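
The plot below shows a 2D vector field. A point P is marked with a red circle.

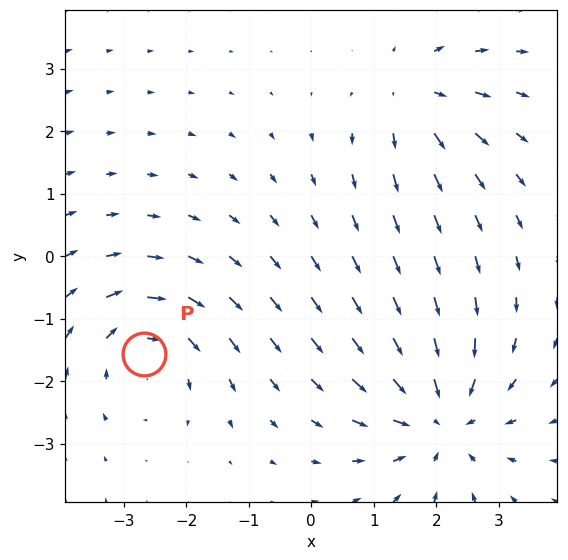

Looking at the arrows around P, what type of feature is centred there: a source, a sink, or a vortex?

vortex

At P (-2.7, -1.6) the arrows circulate clockwise. Divergence ≈0, curl about -4 — near-zero divergence with nonzero curl is a vortex.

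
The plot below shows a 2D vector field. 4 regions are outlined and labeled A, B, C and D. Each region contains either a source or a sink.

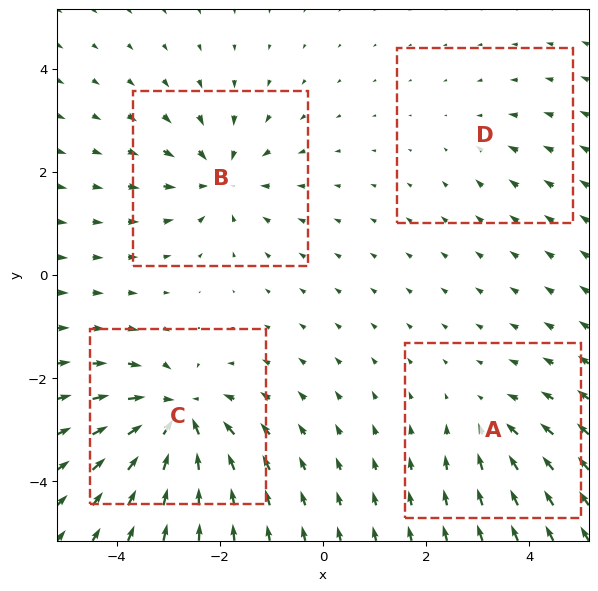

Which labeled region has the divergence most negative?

C

Divergence at each region's feature centre — A: about -3, B: about -5, C: about -7, D: about -2. Region C is most negative.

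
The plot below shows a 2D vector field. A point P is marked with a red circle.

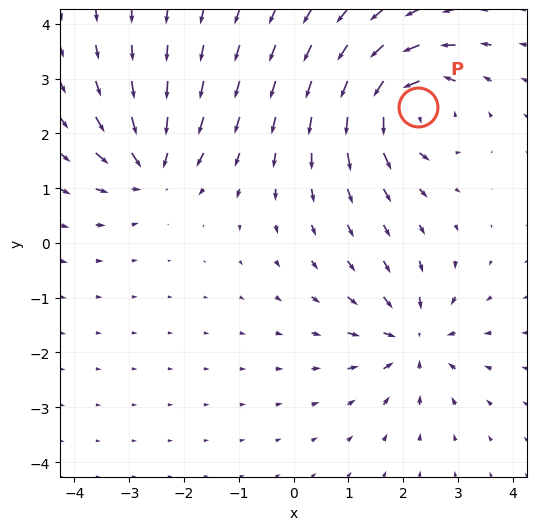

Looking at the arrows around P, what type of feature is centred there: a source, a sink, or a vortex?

vortex

At P (2.3, 2.5) the arrows circulate counterclockwise. Divergence ≈0, curl about +7 — near-zero divergence with nonzero curl is a vortex.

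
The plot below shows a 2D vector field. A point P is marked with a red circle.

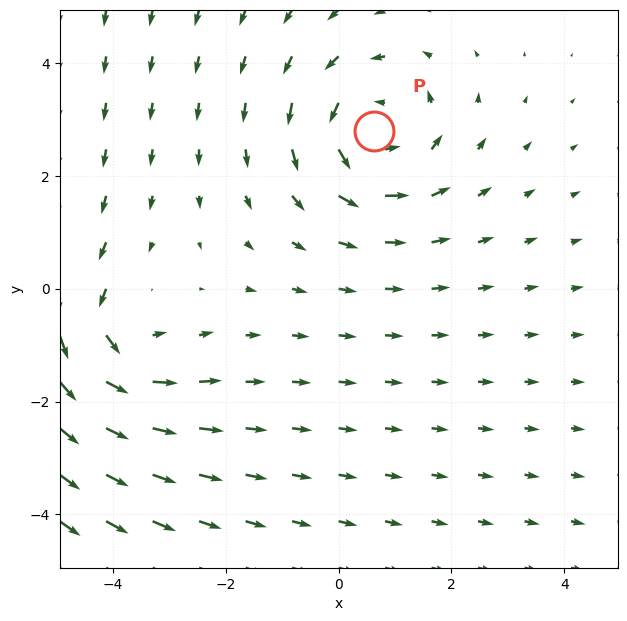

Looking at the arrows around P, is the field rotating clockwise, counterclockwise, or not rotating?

Near P at (0.6, 2.8) the arrows circulate counterclockwise. The curl (z-component) there is about +4; positive curl means counterclockwise rotation.

counterclockwise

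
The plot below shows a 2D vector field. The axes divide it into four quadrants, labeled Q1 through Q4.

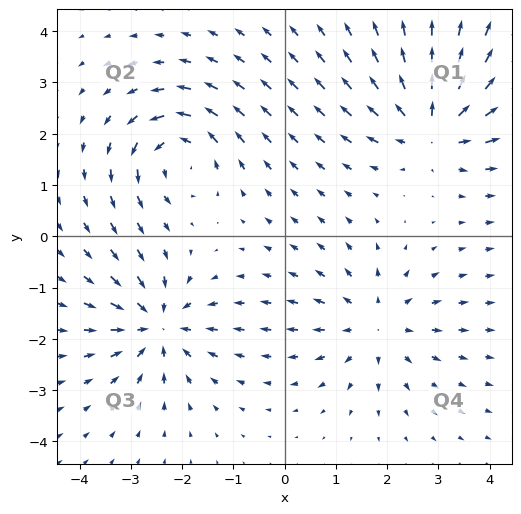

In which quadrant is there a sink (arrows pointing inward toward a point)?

The sink sits at approximately (-2.5, -1.7), which lies in quadrant Q3. The divergence there is about -4, negative as expected for a sink.

Q3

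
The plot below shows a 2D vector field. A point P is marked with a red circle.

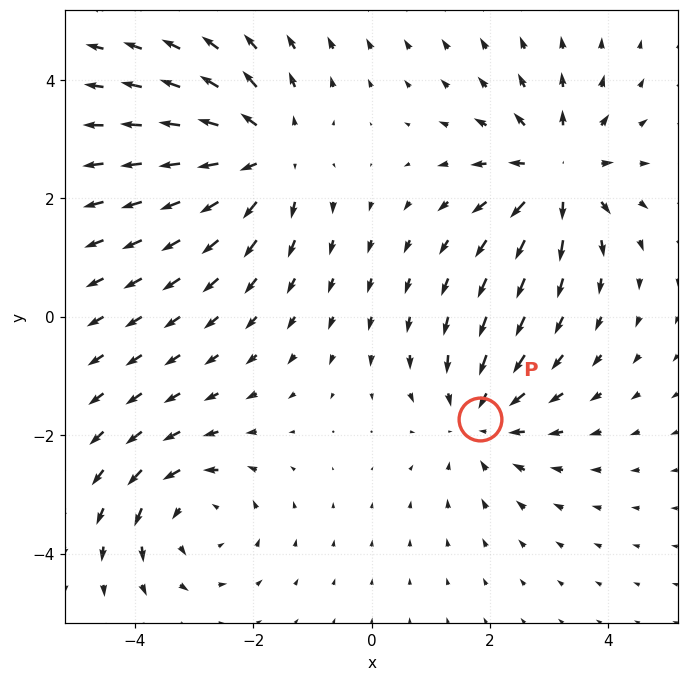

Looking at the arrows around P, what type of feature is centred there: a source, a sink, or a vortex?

At P (1.8, -1.7) the arrows converge inward. Divergence about -3, curl ≈0 — negative divergence with near-zero curl is a sink.

sink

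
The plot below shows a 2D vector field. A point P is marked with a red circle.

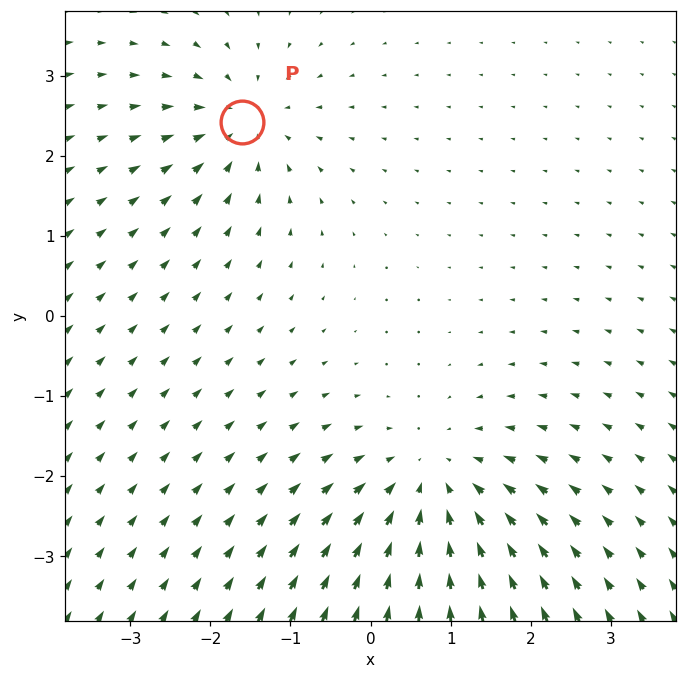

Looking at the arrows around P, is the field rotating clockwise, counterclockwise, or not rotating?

Near P at (-1.6, 2.4) the arrows show no circulation. The curl there is ≈0.

not rotating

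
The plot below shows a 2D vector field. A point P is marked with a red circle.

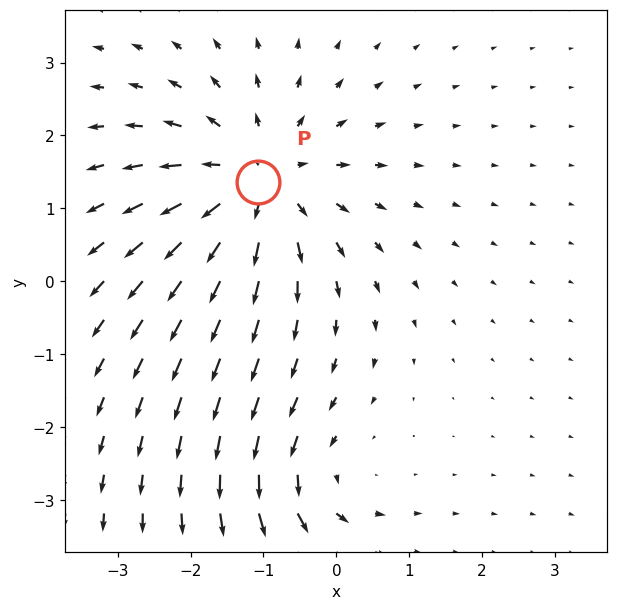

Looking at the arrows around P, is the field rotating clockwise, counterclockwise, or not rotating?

Near P at (-1.1, 1.4) the arrows show no circulation. The curl there is ≈0.

not rotating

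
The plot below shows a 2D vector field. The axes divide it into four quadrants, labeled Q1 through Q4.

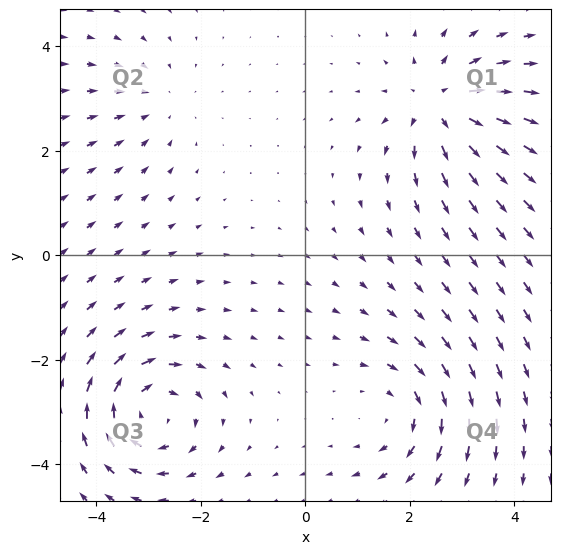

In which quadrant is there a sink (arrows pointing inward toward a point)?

The sink sits at approximately (-2.9, 2.9), which lies in quadrant Q2. The divergence there is about -2, negative as expected for a sink.

Q2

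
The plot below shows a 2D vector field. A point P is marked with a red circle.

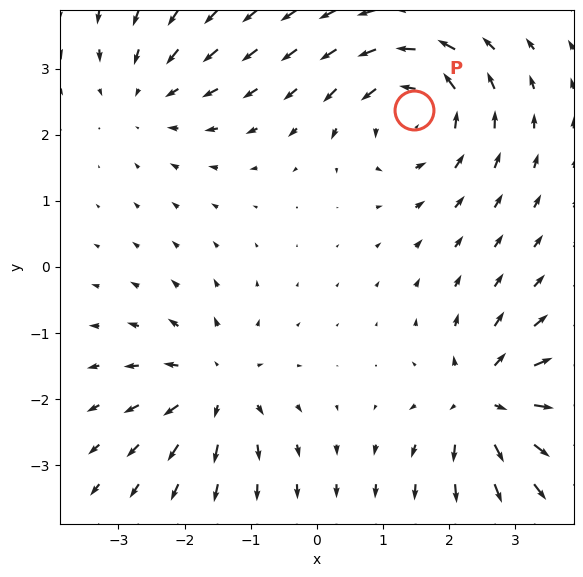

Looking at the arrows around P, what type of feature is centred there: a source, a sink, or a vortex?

At P (1.5, 2.4) the arrows circulate counterclockwise. Divergence ≈0, curl about +5 — near-zero divergence with nonzero curl is a vortex.

vortex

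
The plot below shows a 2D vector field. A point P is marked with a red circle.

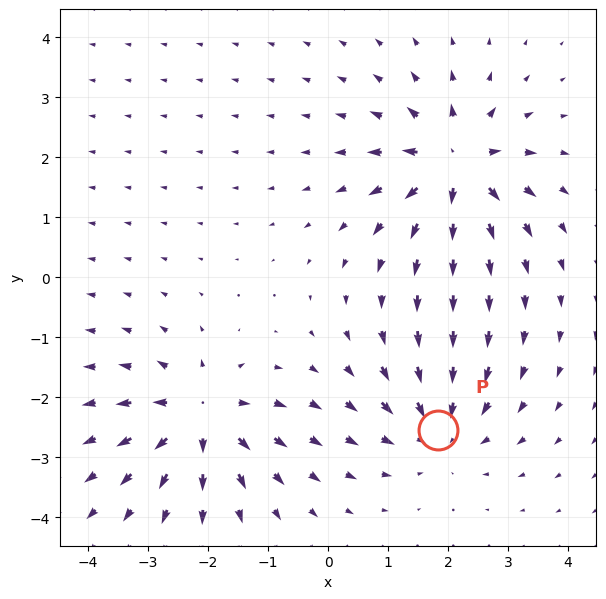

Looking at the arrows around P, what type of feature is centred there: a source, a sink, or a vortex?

At P (1.8, -2.5) the arrows converge inward. Divergence about -3, curl ≈0 — negative divergence with near-zero curl is a sink.

sink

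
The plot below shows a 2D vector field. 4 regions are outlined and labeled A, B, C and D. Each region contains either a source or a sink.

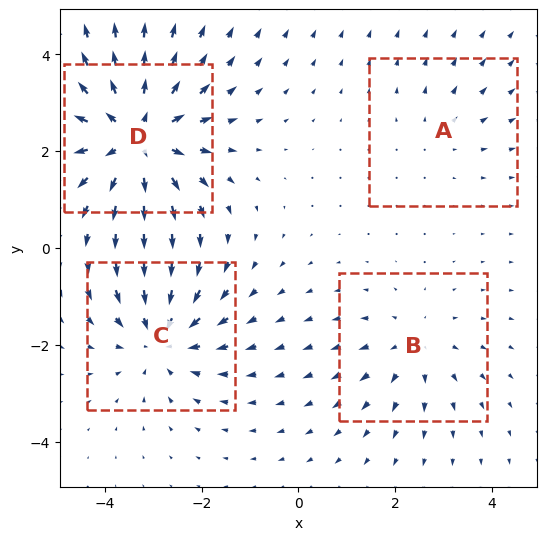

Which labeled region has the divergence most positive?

D

Divergence at each region's feature centre — A: about +2, B: about +3, C: about -5, D: about +6. Region D is most positive.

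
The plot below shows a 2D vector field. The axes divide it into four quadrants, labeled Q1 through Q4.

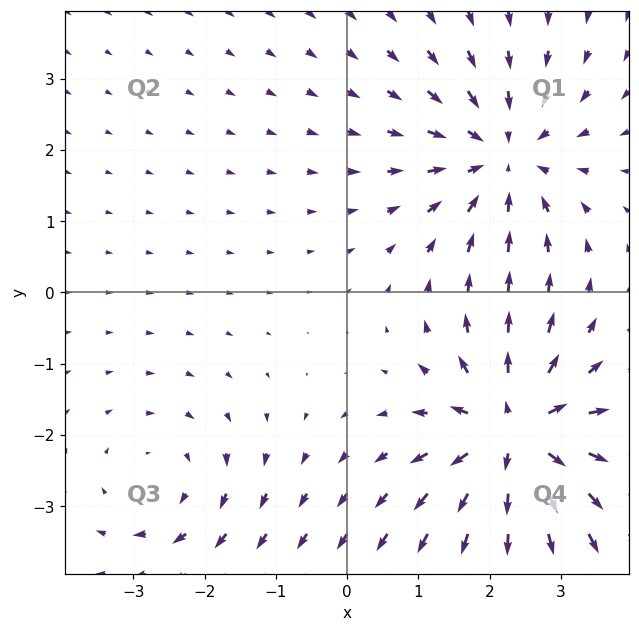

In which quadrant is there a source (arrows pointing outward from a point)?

The source sits at approximately (2.3, -2.0), which lies in quadrant Q4. The divergence there is about +7, positive as expected for a source.

Q4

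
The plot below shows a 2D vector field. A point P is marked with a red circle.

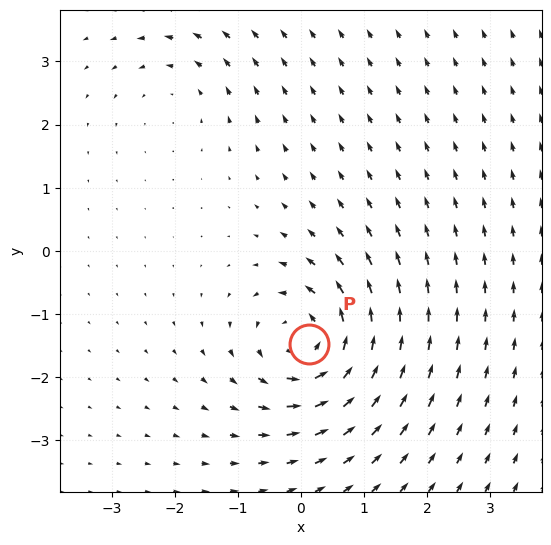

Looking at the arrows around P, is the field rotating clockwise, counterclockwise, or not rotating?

Near P at (0.1, -1.5) the arrows circulate counterclockwise. The curl (z-component) there is about +6; positive curl means counterclockwise rotation.

counterclockwise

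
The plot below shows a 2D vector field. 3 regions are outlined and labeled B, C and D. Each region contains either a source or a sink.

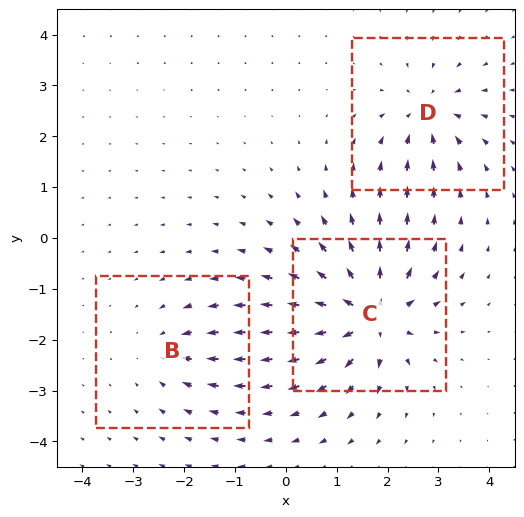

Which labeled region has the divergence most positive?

Divergence at each region's feature centre — B: about -3, C: about +6, D: about -4. Region C is most positive.

C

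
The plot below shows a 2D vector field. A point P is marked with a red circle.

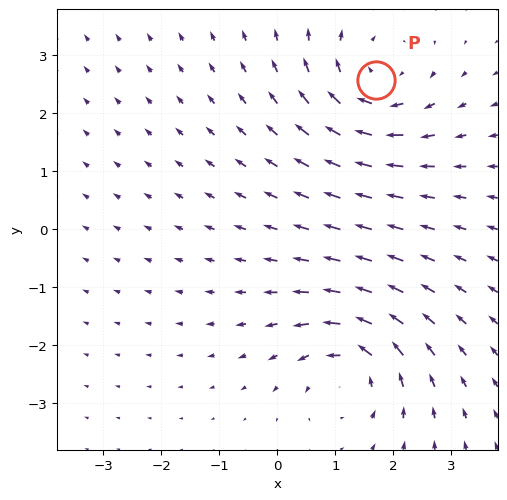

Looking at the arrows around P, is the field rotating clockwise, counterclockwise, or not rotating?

clockwise

Near P at (1.7, 2.6) the arrows circulate clockwise. The curl (z-component) there is about -5; negative curl means clockwise rotation.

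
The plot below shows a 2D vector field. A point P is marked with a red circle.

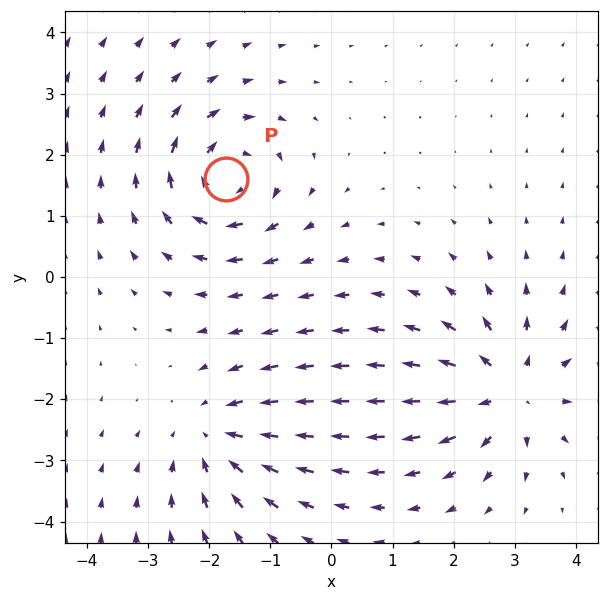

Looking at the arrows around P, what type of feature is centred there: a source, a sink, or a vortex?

vortex

At P (-1.7, 1.6) the arrows circulate clockwise. Divergence ≈0, curl about -6 — near-zero divergence with nonzero curl is a vortex.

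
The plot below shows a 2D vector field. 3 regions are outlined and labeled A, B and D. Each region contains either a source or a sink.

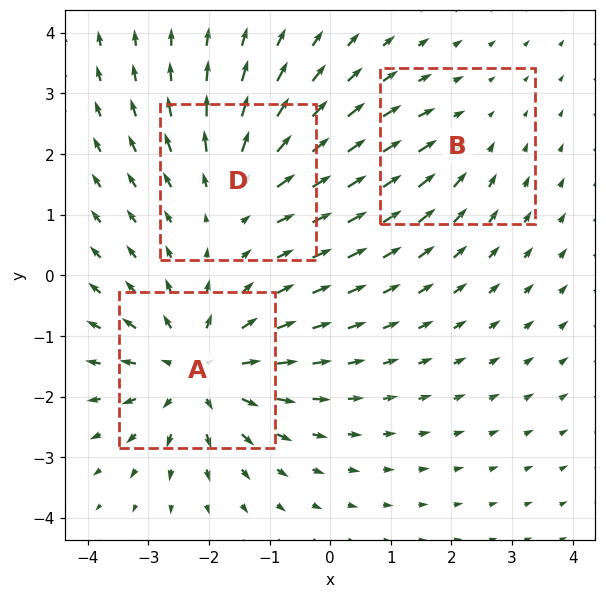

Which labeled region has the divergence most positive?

A

Divergence at each region's feature centre — A: about +5, B: about -2, D: about +3. Region A is most positive.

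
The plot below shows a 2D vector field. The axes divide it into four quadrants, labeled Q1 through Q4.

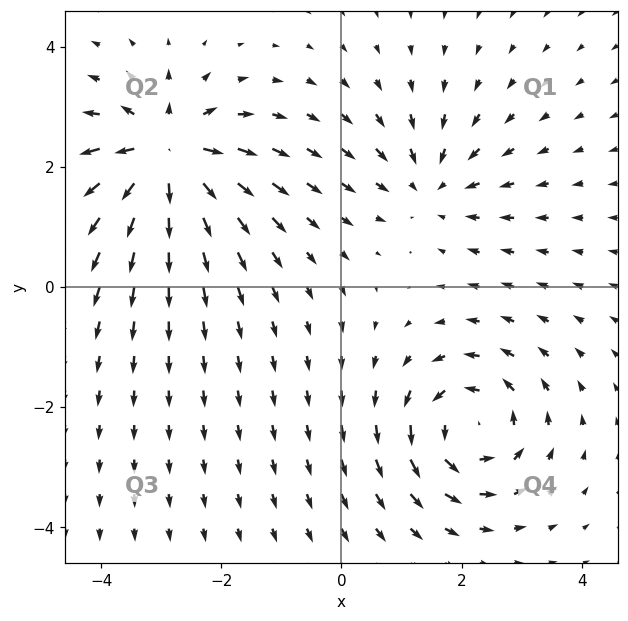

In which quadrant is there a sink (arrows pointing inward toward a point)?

The sink sits at approximately (1.5, 1.7), which lies in quadrant Q1. The divergence there is about -3, negative as expected for a sink.

Q1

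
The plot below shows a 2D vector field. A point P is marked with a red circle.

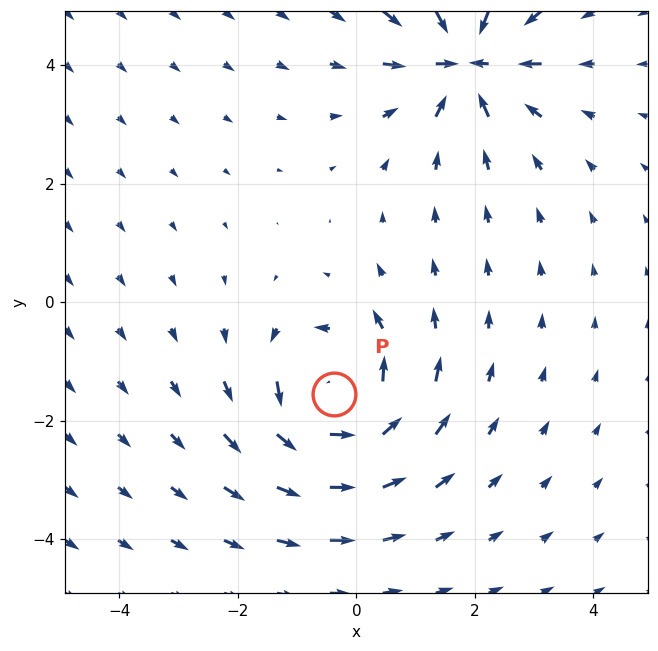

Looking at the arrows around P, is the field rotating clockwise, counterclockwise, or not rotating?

Near P at (-0.4, -1.6) the arrows circulate counterclockwise. The curl (z-component) there is about +7; positive curl means counterclockwise rotation.

counterclockwise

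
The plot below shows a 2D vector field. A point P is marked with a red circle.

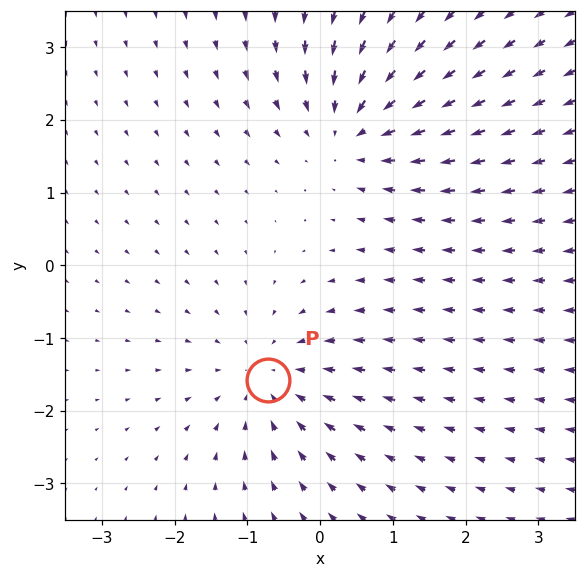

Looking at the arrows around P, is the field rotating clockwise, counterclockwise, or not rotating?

not rotating

Near P at (-0.7, -1.6) the arrows show no circulation. The curl there is ≈0.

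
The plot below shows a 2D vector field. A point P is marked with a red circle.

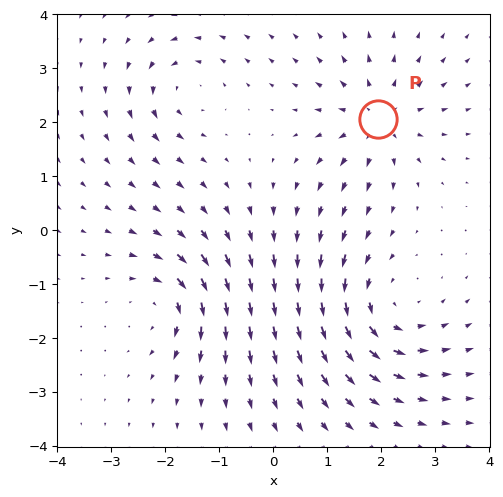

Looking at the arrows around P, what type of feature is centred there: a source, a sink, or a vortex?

source

At P (1.9, 2.1) the arrows spread outward. Divergence about +4, curl ≈0 — positive divergence with near-zero curl is a source.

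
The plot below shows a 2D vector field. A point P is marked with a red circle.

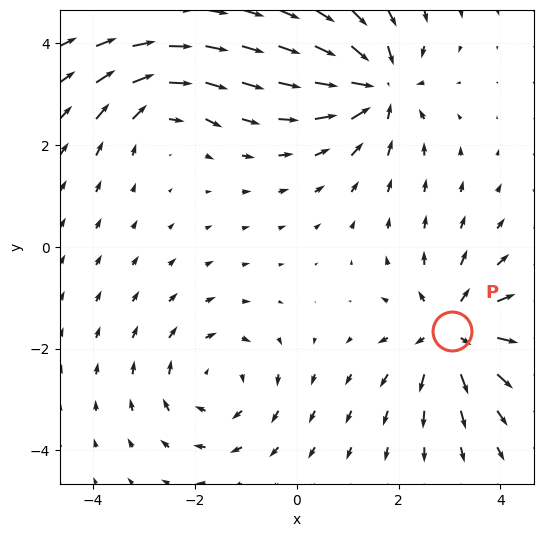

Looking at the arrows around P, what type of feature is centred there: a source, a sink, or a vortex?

source

At P (3.0, -1.7) the arrows spread outward. Divergence about +5, curl ≈0 — positive divergence with near-zero curl is a source.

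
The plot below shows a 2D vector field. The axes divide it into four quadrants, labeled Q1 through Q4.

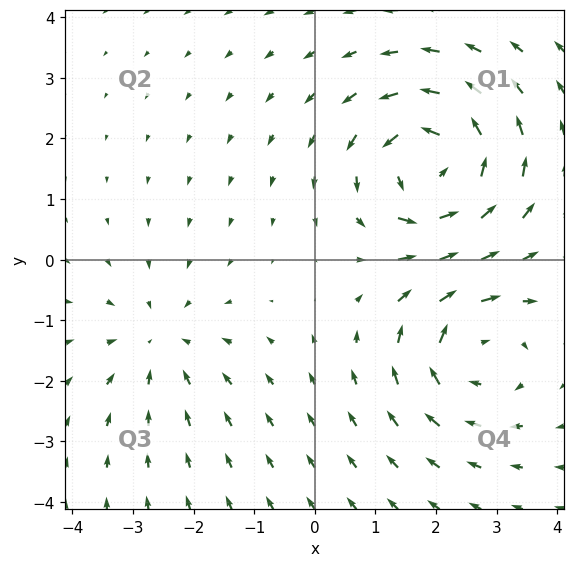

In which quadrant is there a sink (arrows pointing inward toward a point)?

The sink sits at approximately (-2.5, -1.4), which lies in quadrant Q3. The divergence there is about -3, negative as expected for a sink.

Q3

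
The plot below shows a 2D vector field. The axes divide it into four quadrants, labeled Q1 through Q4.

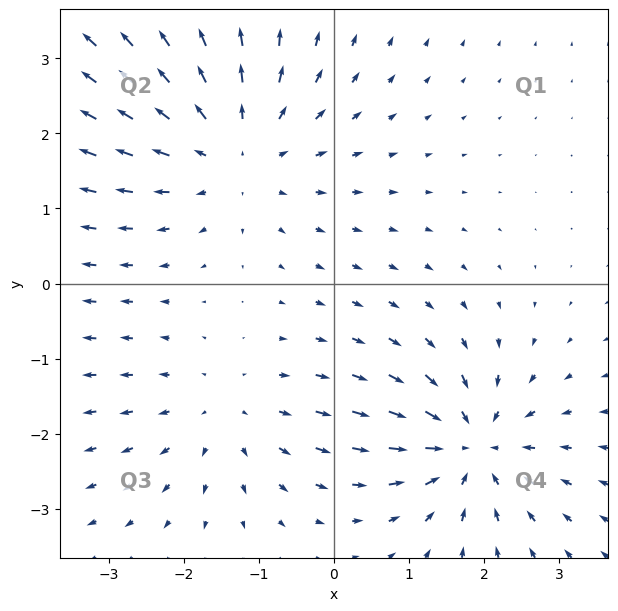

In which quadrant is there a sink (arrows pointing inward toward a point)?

Q4

The sink sits at approximately (1.8, -2.2), which lies in quadrant Q4. The divergence there is about -6, negative as expected for a sink.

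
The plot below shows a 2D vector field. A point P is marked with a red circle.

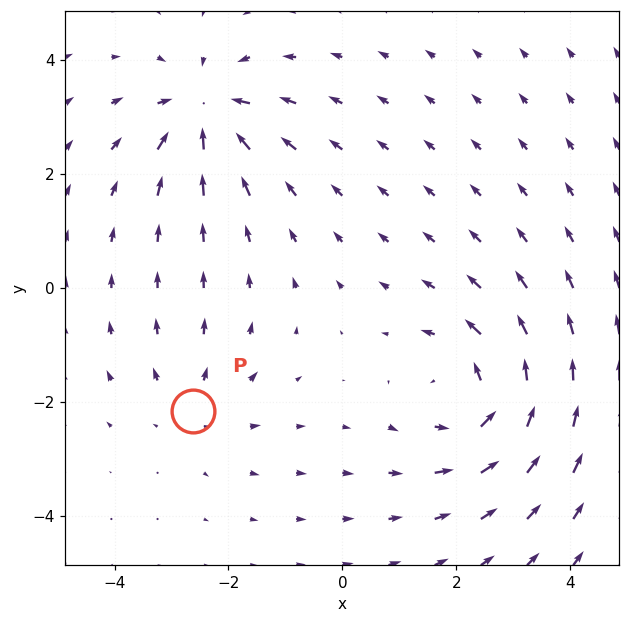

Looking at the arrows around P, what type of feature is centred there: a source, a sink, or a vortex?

source

At P (-2.6, -2.2) the arrows spread outward. Divergence about +2, curl ≈0 — positive divergence with near-zero curl is a source.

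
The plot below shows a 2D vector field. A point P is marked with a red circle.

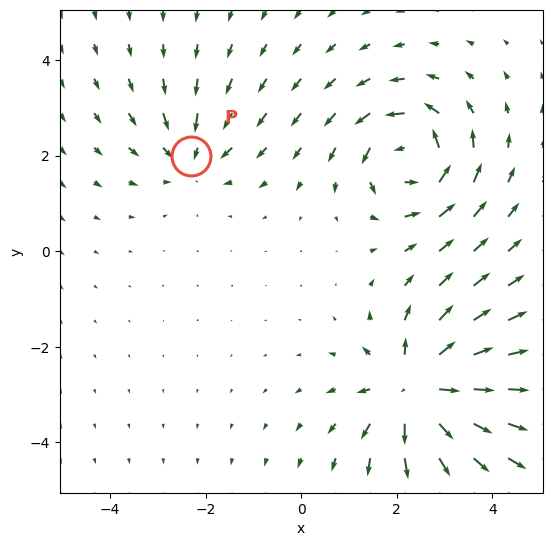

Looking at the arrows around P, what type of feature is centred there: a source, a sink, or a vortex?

At P (-2.3, 2.0) the arrows converge inward. Divergence about -3, curl ≈0 — negative divergence with near-zero curl is a sink.

sink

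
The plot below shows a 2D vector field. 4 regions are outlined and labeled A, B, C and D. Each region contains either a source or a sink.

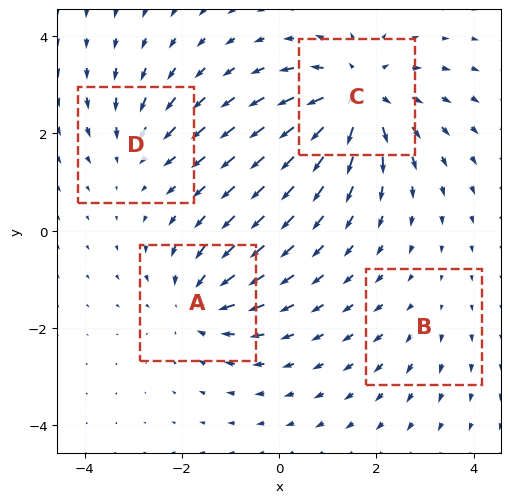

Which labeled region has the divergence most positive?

Divergence at each region's feature centre — A: about -5, B: about +2, C: about +7, D: about -3. Region C is most positive.

C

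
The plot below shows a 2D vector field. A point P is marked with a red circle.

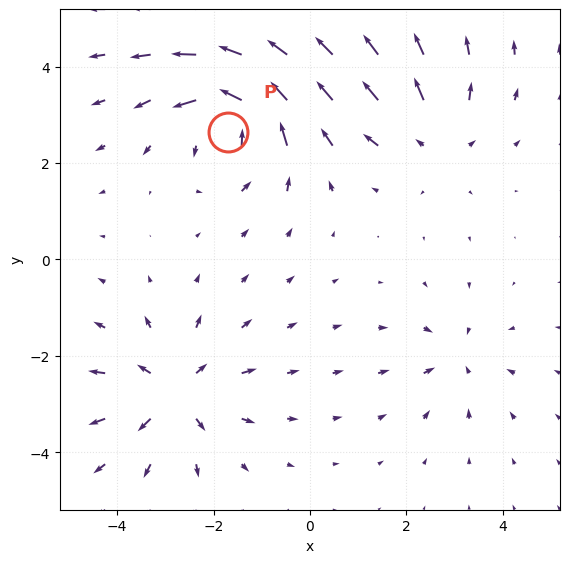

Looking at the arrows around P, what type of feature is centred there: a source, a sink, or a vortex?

vortex

At P (-1.7, 2.6) the arrows circulate counterclockwise. Divergence ≈0, curl about +6 — near-zero divergence with nonzero curl is a vortex.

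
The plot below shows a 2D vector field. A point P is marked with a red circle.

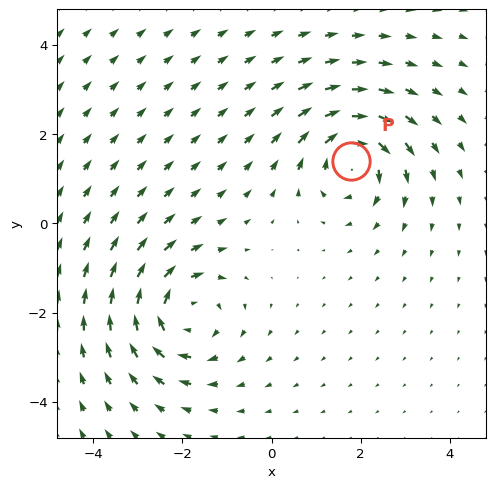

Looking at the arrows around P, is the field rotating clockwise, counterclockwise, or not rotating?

Near P at (1.8, 1.4) the arrows circulate clockwise. The curl (z-component) there is about -6; negative curl means clockwise rotation.

clockwise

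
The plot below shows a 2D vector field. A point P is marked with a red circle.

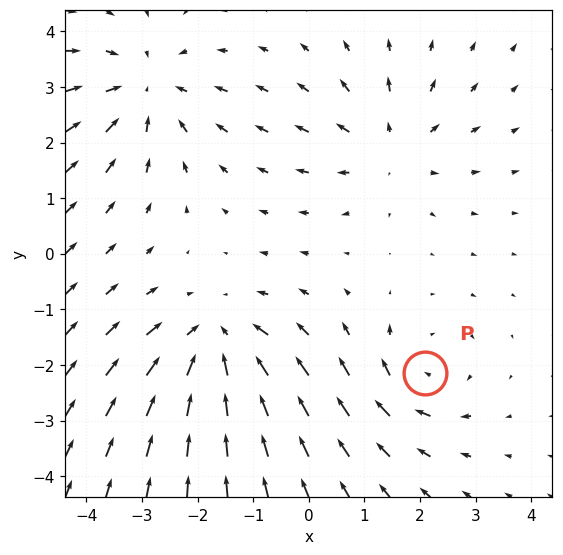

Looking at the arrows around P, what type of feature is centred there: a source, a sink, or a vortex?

vortex

At P (2.1, -2.2) the arrows circulate clockwise. Divergence ≈0, curl about -4 — near-zero divergence with nonzero curl is a vortex.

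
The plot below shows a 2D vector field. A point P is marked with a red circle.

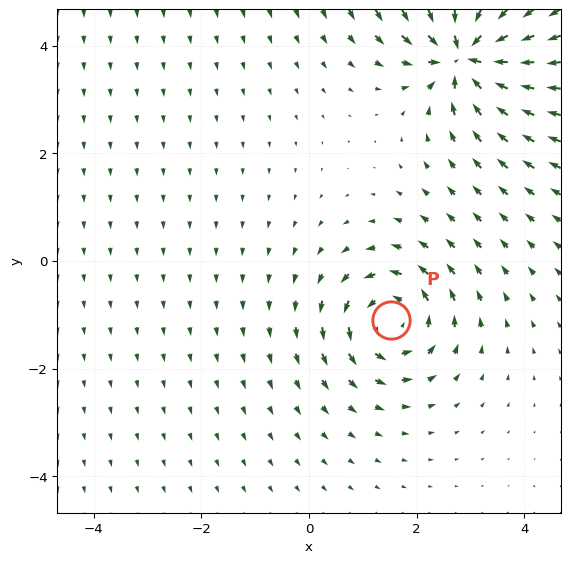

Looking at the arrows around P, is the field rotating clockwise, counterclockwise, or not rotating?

Near P at (1.5, -1.1) the arrows circulate counterclockwise. The curl (z-component) there is about +4; positive curl means counterclockwise rotation.

counterclockwise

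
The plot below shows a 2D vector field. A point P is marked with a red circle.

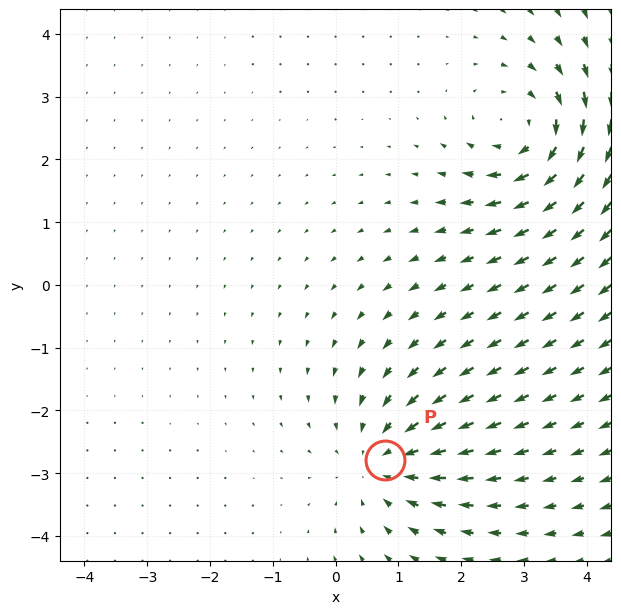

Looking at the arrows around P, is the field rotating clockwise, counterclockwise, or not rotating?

Near P at (0.8, -2.8) the arrows show no circulation. The curl there is ≈0.

not rotating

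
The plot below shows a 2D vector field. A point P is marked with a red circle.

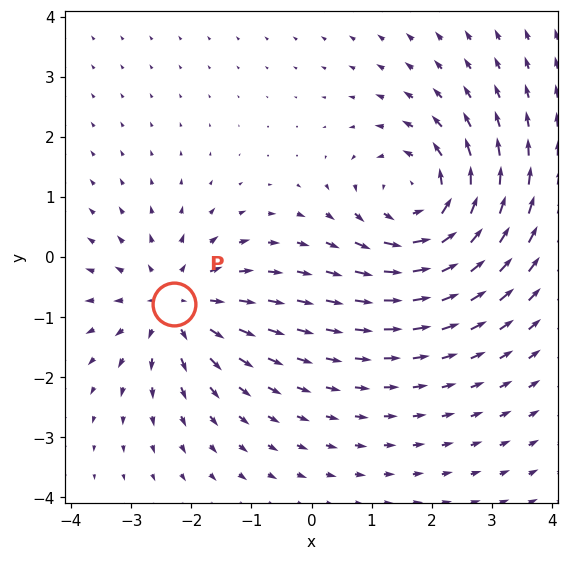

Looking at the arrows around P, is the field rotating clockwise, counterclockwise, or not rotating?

not rotating

Near P at (-2.3, -0.8) the arrows show no circulation. The curl there is ≈0.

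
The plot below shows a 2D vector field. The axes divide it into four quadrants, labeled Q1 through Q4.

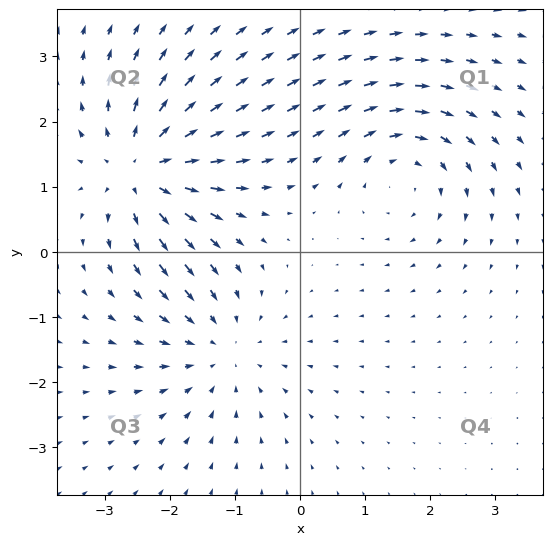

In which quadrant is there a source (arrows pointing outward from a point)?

Q2

The source sits at approximately (-2.4, 1.3), which lies in quadrant Q2. The divergence there is about +4, positive as expected for a source.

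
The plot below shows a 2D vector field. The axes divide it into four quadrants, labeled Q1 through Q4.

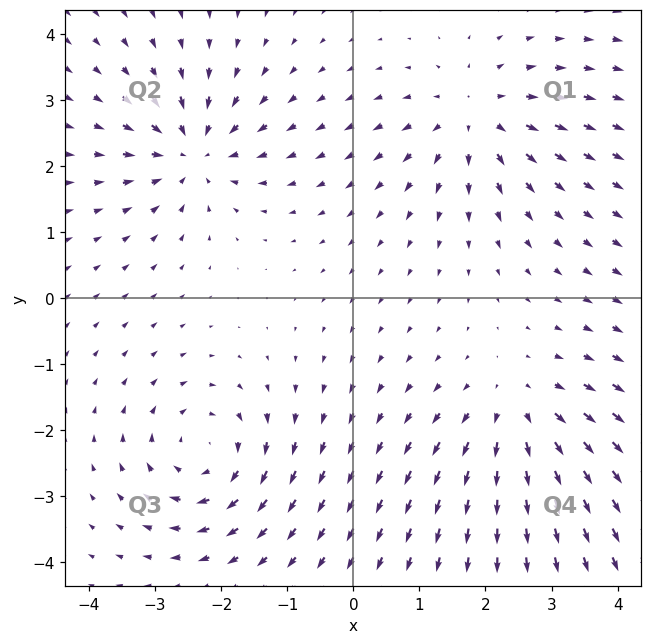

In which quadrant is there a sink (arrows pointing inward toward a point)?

Q2

The sink sits at approximately (-2.4, 2.2), which lies in quadrant Q2. The divergence there is about -6, negative as expected for a sink.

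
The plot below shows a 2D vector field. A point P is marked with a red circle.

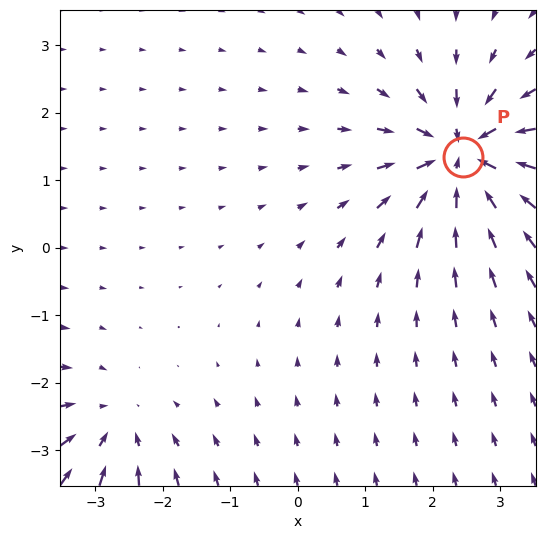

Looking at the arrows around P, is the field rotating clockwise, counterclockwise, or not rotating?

not rotating

Near P at (2.5, 1.4) the arrows show no circulation. The curl there is ≈0.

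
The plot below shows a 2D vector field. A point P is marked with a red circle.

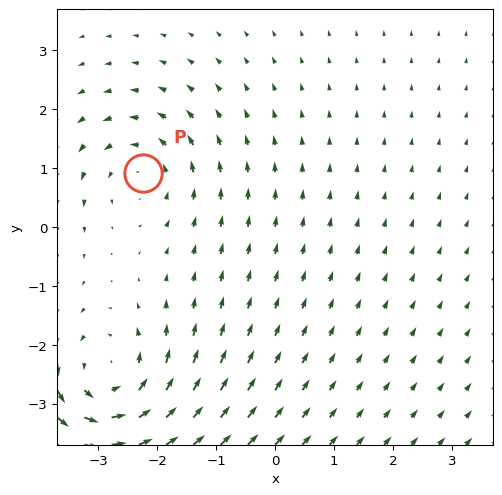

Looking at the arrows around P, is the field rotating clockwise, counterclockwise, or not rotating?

Near P at (-2.2, 0.9) the arrows circulate counterclockwise. The curl (z-component) there is about +3; positive curl means counterclockwise rotation.

counterclockwise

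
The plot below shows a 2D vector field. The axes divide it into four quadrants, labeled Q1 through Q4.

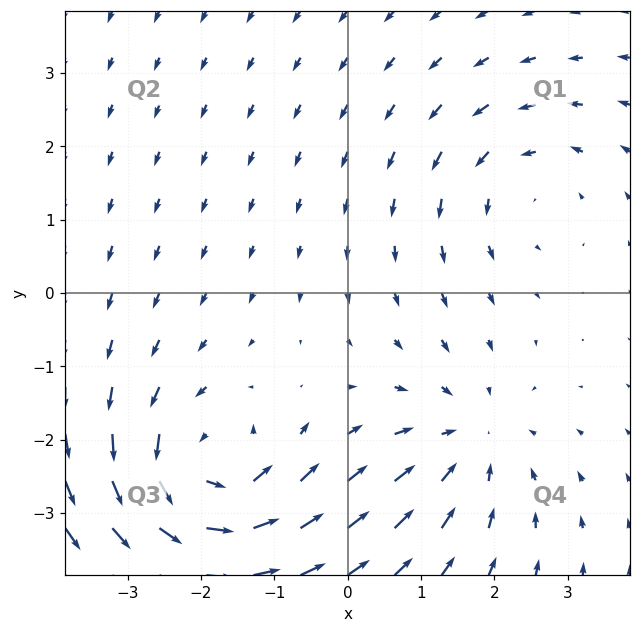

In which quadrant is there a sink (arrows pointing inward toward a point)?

The sink sits at approximately (1.7, -2.0), which lies in quadrant Q4. The divergence there is about -3, negative as expected for a sink.

Q4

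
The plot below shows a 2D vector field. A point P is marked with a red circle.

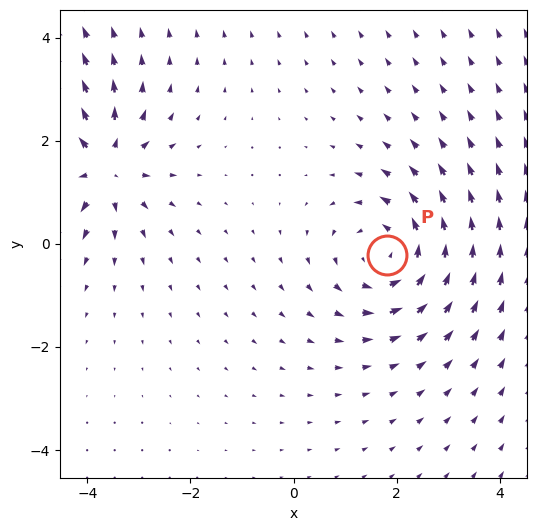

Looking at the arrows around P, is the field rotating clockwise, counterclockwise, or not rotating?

counterclockwise

Near P at (1.8, -0.2) the arrows circulate counterclockwise. The curl (z-component) there is about +4; positive curl means counterclockwise rotation.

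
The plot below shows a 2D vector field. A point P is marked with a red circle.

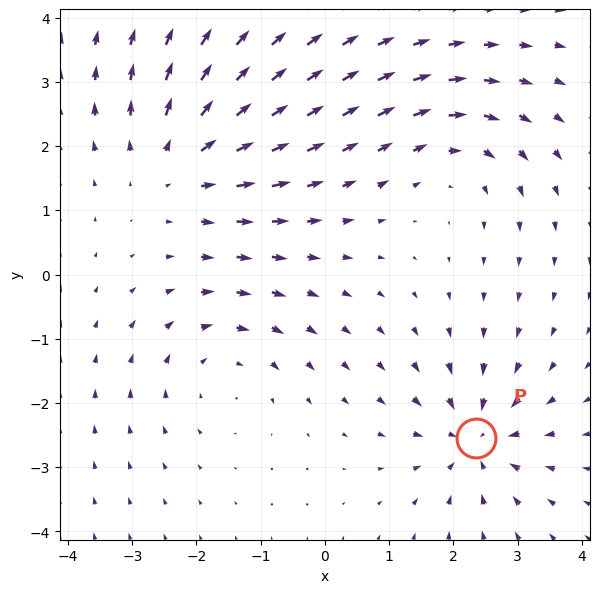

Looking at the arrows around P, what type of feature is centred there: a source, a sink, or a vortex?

At P (2.4, -2.6) the arrows converge inward. Divergence about -5, curl ≈0 — negative divergence with near-zero curl is a sink.

sink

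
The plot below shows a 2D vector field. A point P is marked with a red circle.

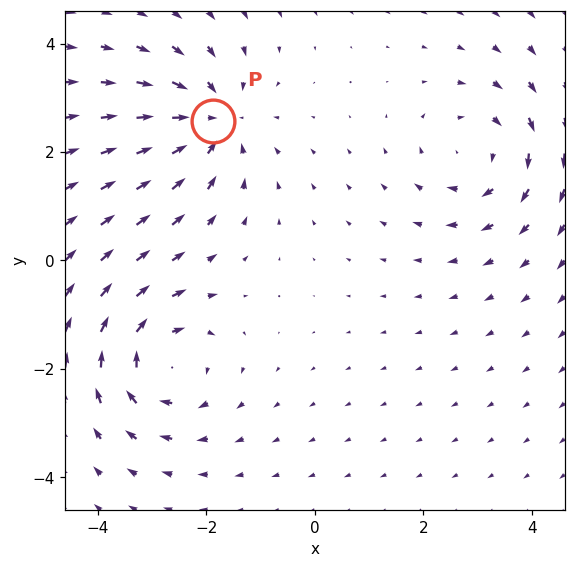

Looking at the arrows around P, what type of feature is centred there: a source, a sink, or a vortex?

At P (-1.9, 2.6) the arrows converge inward. Divergence about -5, curl ≈0 — negative divergence with near-zero curl is a sink.

sink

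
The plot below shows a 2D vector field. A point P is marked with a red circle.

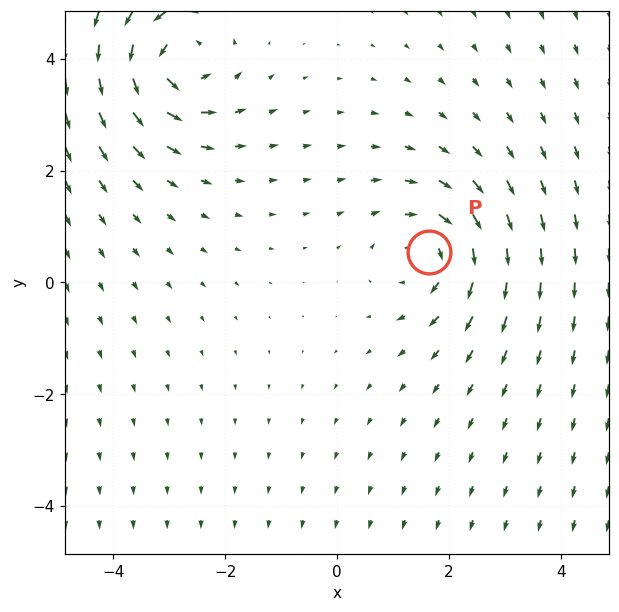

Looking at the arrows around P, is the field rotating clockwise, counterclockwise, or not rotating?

clockwise

Near P at (1.7, 0.5) the arrows circulate clockwise. The curl (z-component) there is about -3; negative curl means clockwise rotation.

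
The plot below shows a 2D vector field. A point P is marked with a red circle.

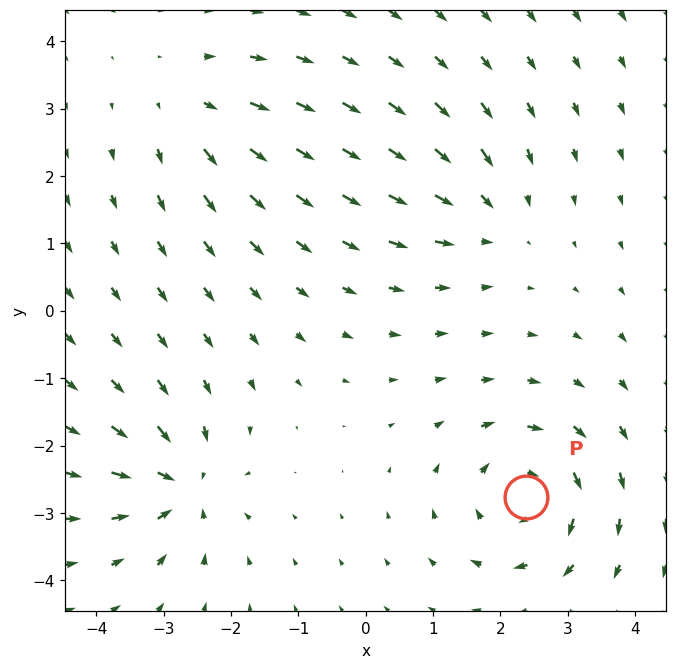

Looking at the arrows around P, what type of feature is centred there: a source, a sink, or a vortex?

vortex

At P (2.4, -2.8) the arrows circulate clockwise. Divergence ≈0, curl about -5 — near-zero divergence with nonzero curl is a vortex.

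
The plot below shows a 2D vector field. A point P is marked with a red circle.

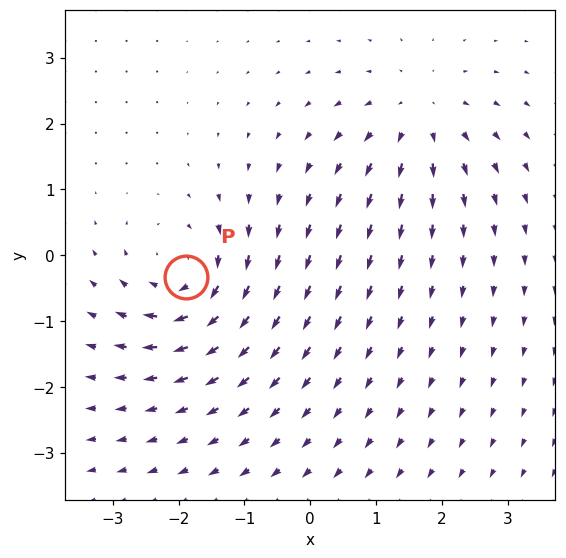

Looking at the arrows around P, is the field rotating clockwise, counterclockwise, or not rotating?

clockwise

Near P at (-1.9, -0.3) the arrows circulate clockwise. The curl (z-component) there is about -6; negative curl means clockwise rotation.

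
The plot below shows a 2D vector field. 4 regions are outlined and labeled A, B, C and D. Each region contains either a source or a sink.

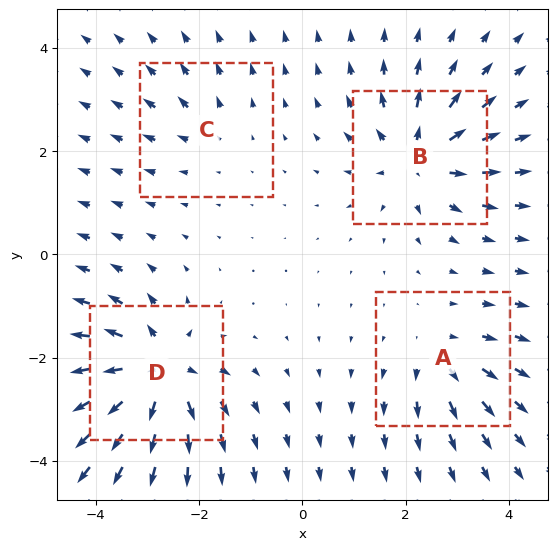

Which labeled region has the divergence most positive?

D

Divergence at each region's feature centre — A: about +4, B: about +6, C: about +2, D: about +8. Region D is most positive.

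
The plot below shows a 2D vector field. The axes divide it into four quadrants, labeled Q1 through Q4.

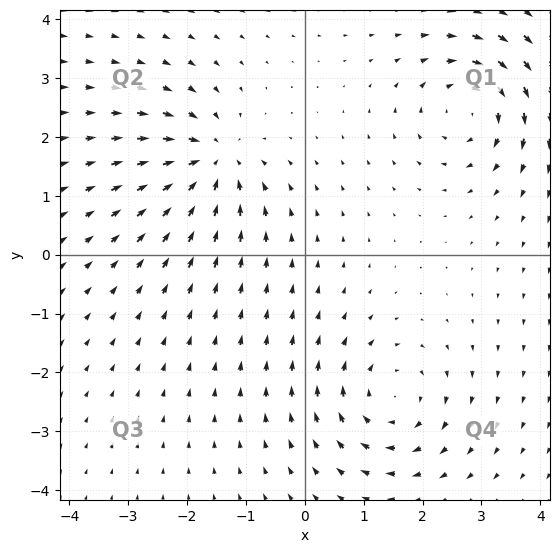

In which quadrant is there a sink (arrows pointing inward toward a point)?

Q2

The sink sits at approximately (-1.6, 1.6), which lies in quadrant Q2. The divergence there is about -6, negative as expected for a sink.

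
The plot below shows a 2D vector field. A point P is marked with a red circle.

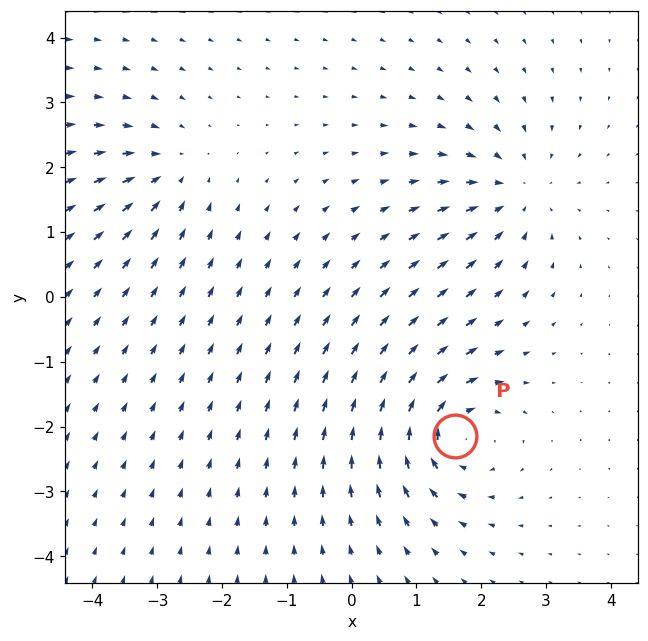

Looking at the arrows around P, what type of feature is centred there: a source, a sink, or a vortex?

At P (1.6, -2.2) the arrows circulate clockwise. Divergence ≈0, curl about -5 — near-zero divergence with nonzero curl is a vortex.

vortex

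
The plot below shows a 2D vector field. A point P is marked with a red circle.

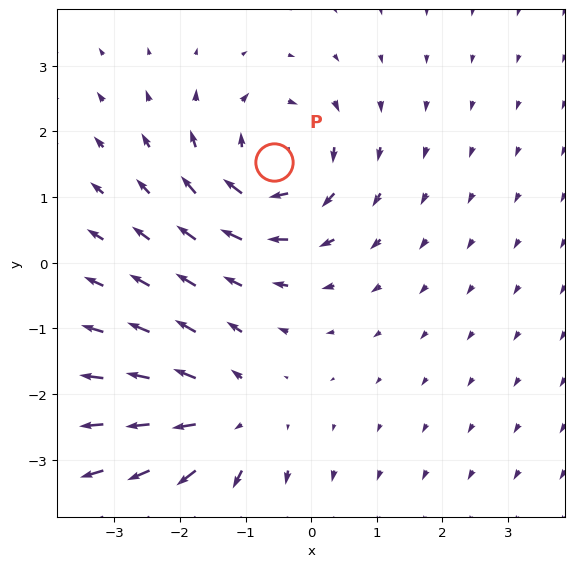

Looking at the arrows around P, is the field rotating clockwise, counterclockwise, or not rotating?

Near P at (-0.6, 1.5) the arrows circulate clockwise. The curl (z-component) there is about -5; negative curl means clockwise rotation.

clockwise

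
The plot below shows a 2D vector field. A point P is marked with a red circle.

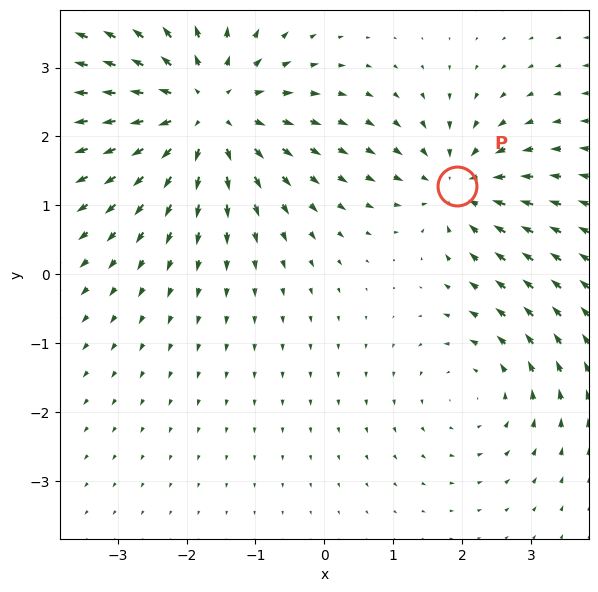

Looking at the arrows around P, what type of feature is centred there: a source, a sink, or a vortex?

sink

At P (1.9, 1.3) the arrows converge inward. Divergence about -4, curl ≈0 — negative divergence with near-zero curl is a sink.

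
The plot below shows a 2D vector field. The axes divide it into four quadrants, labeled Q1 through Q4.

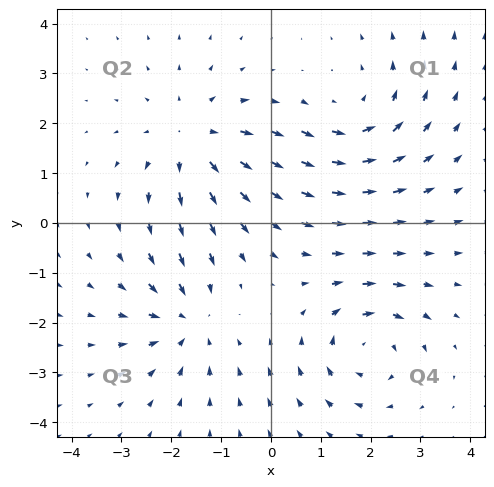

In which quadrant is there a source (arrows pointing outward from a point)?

Q2

The source sits at approximately (-1.5, 1.7), which lies in quadrant Q2. The divergence there is about +4, positive as expected for a source.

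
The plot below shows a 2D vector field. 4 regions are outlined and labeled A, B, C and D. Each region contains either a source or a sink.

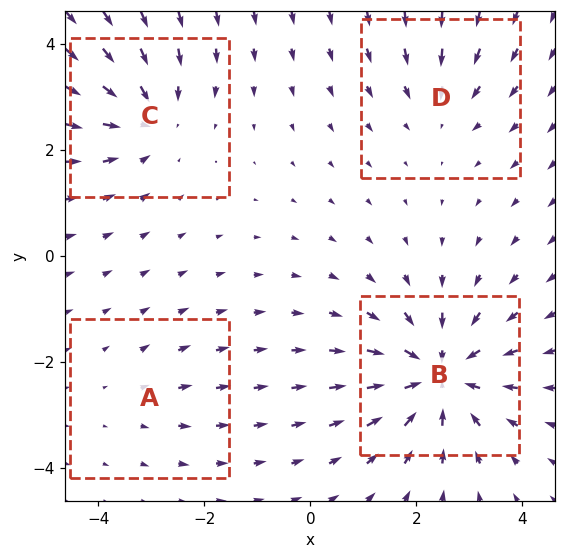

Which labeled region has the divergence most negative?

Divergence at each region's feature centre — A: about +2, B: about -7, C: about -4, D: about -3. Region B is most negative.

B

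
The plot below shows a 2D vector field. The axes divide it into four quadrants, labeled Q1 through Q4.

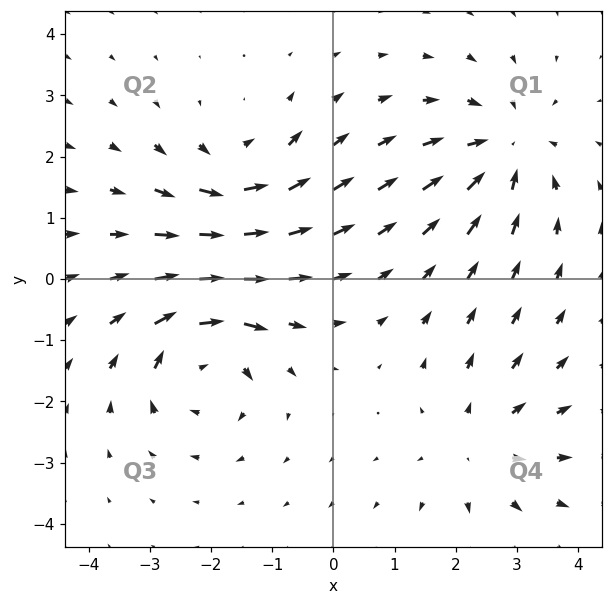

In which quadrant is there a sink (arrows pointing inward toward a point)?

The sink sits at approximately (2.8, 2.1), which lies in quadrant Q1. The divergence there is about -5, negative as expected for a sink.

Q1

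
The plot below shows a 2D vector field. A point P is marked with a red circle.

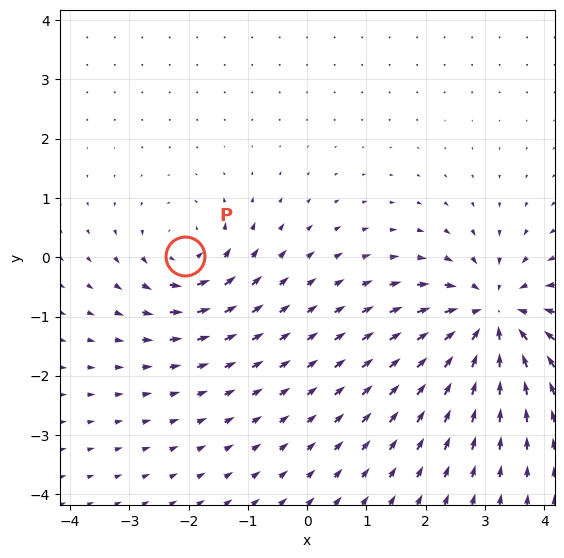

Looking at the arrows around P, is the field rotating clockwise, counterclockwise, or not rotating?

Near P at (-2.1, 0.0) the arrows circulate counterclockwise. The curl (z-component) there is about +3; positive curl means counterclockwise rotation.

counterclockwise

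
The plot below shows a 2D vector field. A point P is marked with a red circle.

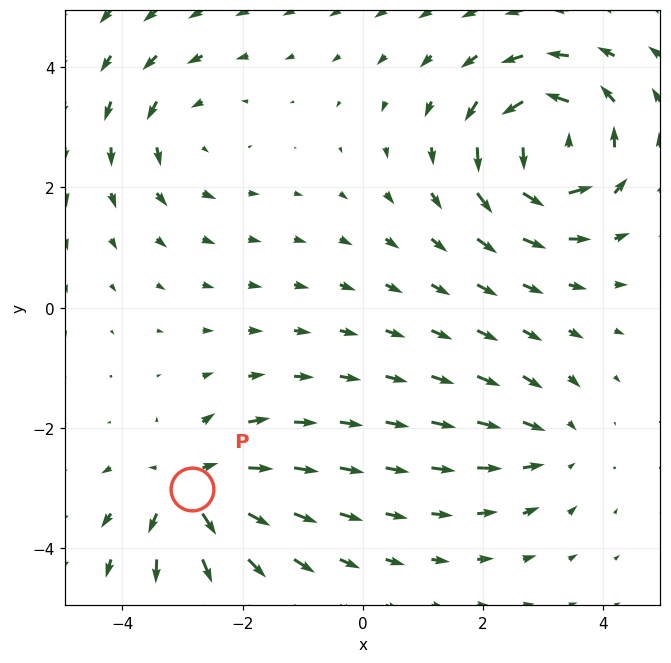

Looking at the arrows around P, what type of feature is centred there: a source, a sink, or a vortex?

At P (-2.8, -3.0) the arrows spread outward. Divergence about +5, curl ≈0 — positive divergence with near-zero curl is a source.

source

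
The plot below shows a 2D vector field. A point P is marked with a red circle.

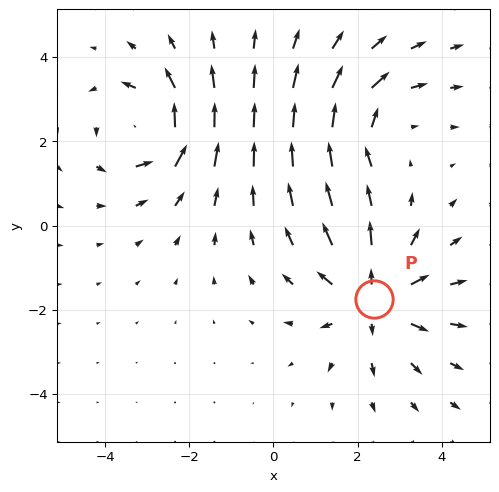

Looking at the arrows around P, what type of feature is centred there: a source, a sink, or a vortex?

At P (2.4, -1.7) the arrows spread outward. Divergence about +4, curl ≈0 — positive divergence with near-zero curl is a source.

source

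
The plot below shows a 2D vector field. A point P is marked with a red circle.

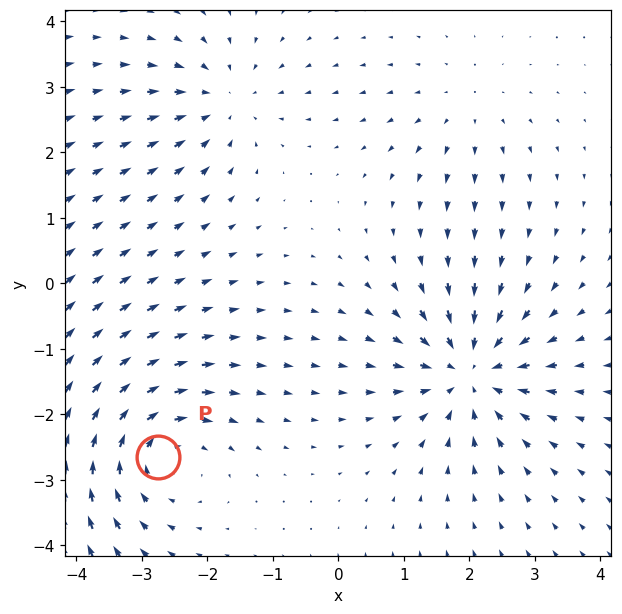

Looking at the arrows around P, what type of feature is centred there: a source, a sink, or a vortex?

At P (-2.7, -2.7) the arrows circulate clockwise. Divergence ≈0, curl about -4 — near-zero divergence with nonzero curl is a vortex.

vortex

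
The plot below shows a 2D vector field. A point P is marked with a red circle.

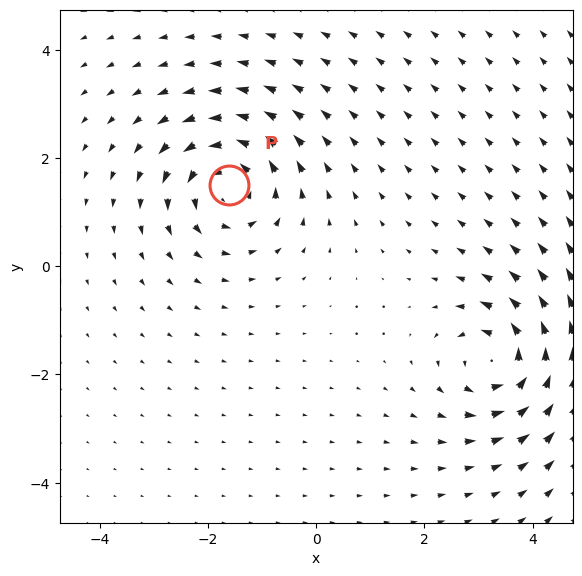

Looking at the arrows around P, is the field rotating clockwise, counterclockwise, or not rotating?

counterclockwise

Near P at (-1.6, 1.5) the arrows circulate counterclockwise. The curl (z-component) there is about +5; positive curl means counterclockwise rotation.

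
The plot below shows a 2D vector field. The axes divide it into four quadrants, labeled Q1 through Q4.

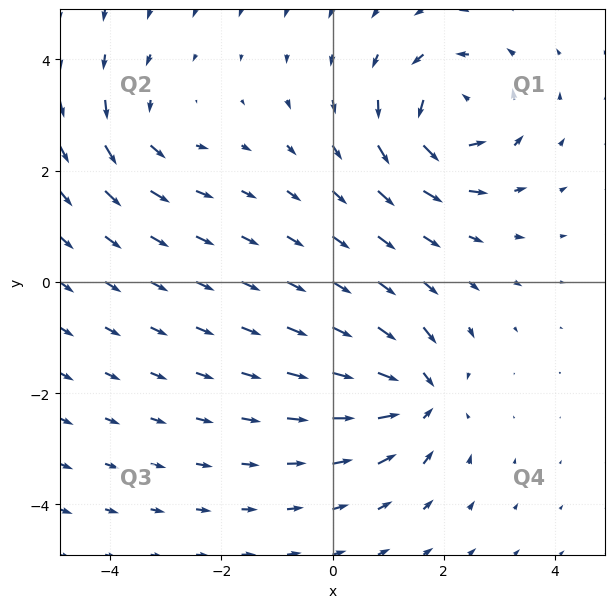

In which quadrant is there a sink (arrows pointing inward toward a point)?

The sink sits at approximately (1.6, -2.1), which lies in quadrant Q4. The divergence there is about -6, negative as expected for a sink.

Q4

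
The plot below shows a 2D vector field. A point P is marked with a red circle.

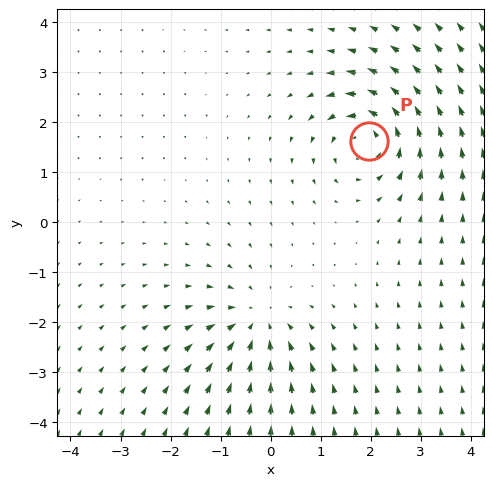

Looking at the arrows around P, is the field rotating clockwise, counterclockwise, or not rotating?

counterclockwise

Near P at (2.0, 1.6) the arrows circulate counterclockwise. The curl (z-component) there is about +4; positive curl means counterclockwise rotation.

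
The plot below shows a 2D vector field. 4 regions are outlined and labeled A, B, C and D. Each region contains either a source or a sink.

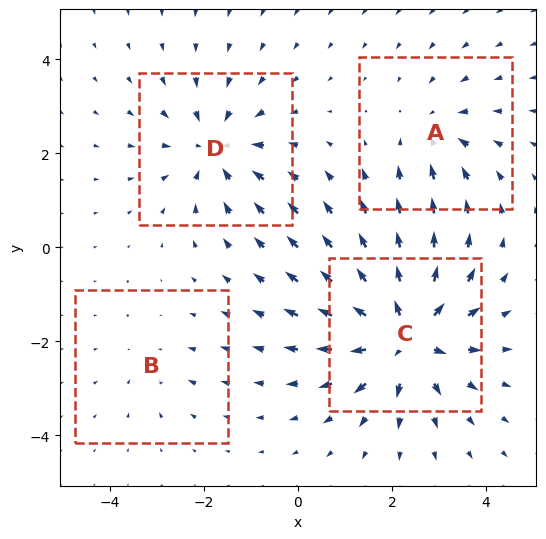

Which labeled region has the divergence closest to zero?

B

Divergence at each region's feature centre — A: about -3, B: about -2, C: about +7, D: about -5. Region B is closest to zero.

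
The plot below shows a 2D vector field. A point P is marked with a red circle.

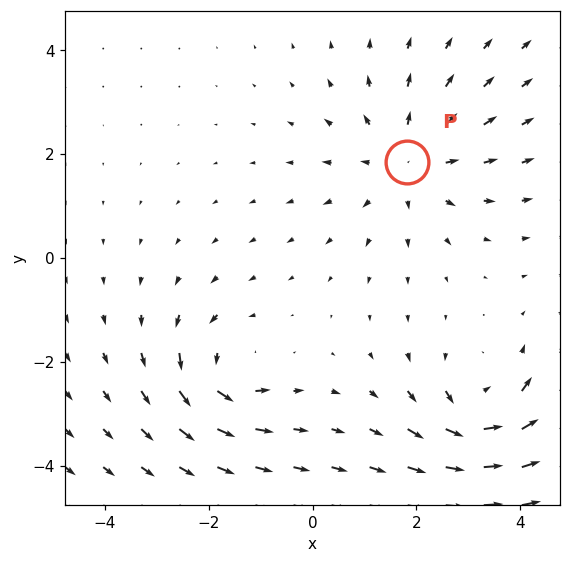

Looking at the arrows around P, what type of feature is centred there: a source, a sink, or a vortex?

source

At P (1.8, 1.8) the arrows spread outward. Divergence about +3, curl ≈0 — positive divergence with near-zero curl is a source.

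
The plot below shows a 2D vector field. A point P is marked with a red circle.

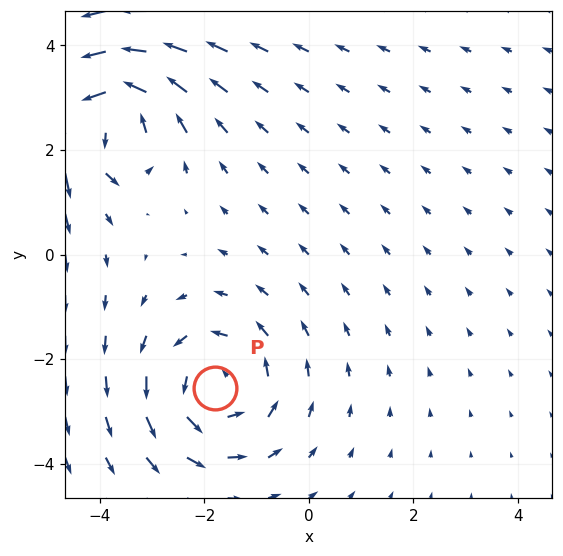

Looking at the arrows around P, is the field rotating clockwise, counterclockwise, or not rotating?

Near P at (-1.8, -2.5) the arrows circulate counterclockwise. The curl (z-component) there is about +4; positive curl means counterclockwise rotation.

counterclockwise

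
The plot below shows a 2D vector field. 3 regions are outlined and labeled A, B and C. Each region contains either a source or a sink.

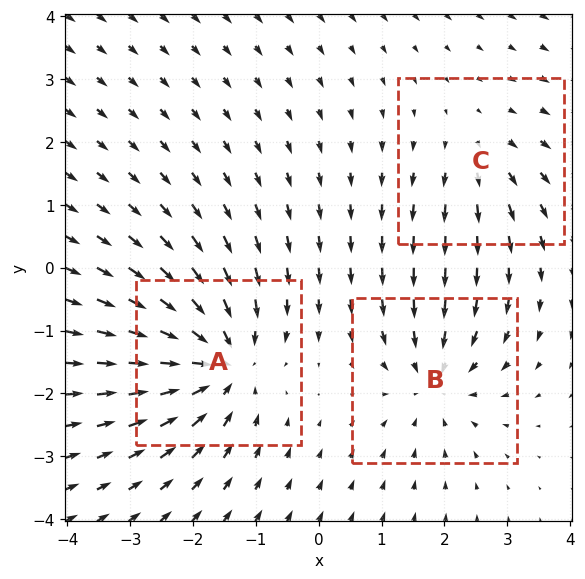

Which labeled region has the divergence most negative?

A

Divergence at each region's feature centre — A: about -5, B: about -3, C: about +2. Region A is most negative.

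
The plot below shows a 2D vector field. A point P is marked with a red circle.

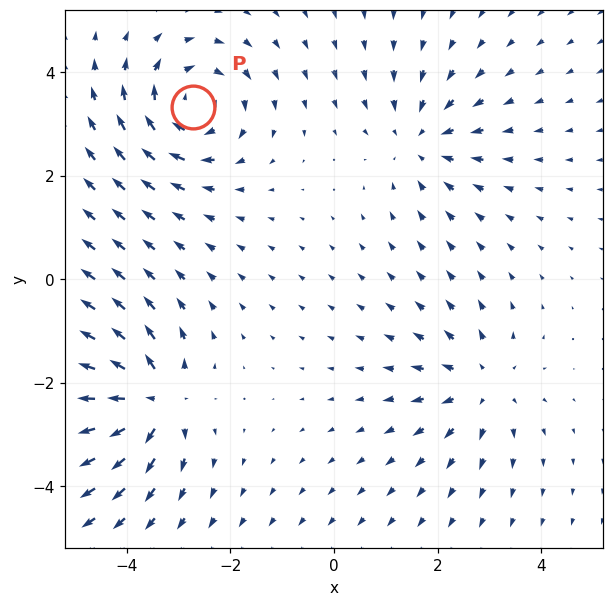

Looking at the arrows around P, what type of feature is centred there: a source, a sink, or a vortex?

At P (-2.7, 3.3) the arrows circulate clockwise. Divergence ≈0, curl about -5 — near-zero divergence with nonzero curl is a vortex.

vortex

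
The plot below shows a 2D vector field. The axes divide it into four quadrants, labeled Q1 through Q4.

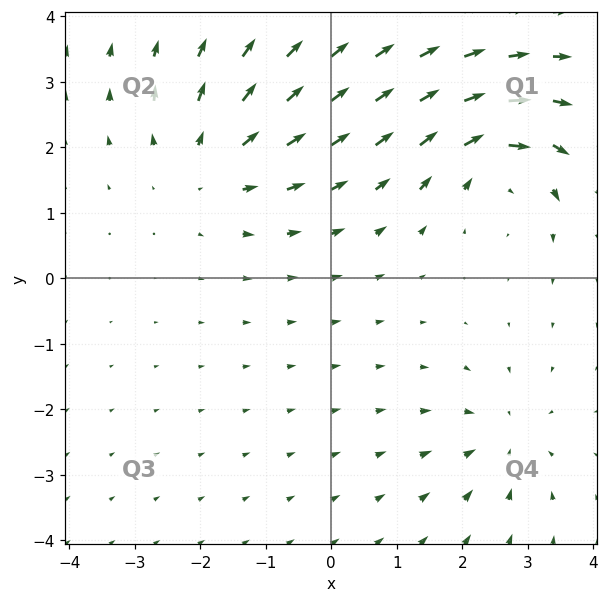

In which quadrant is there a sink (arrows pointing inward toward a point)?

The sink sits at approximately (2.6, -2.5), which lies in quadrant Q4. The divergence there is about -3, negative as expected for a sink.

Q4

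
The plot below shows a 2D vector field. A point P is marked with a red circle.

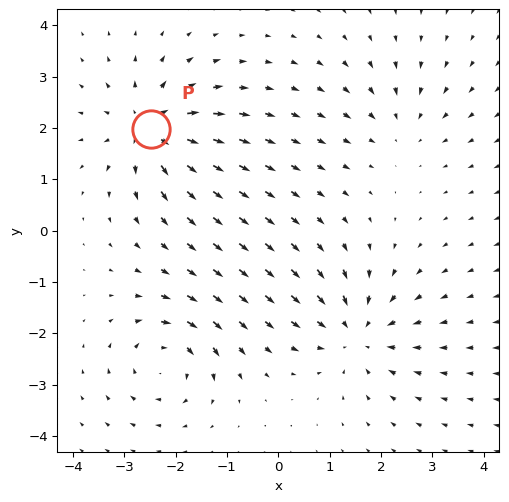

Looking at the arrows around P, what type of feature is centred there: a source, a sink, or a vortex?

At P (-2.5, 2.0) the arrows spread outward. Divergence about +6, curl ≈0 — positive divergence with near-zero curl is a source.

source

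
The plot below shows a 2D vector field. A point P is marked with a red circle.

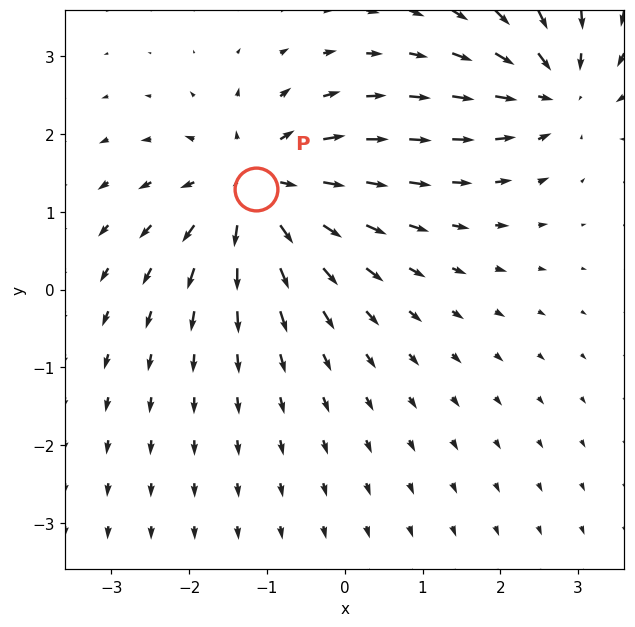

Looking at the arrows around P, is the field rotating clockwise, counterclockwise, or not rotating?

not rotating

Near P at (-1.1, 1.3) the arrows show no circulation. The curl there is ≈0.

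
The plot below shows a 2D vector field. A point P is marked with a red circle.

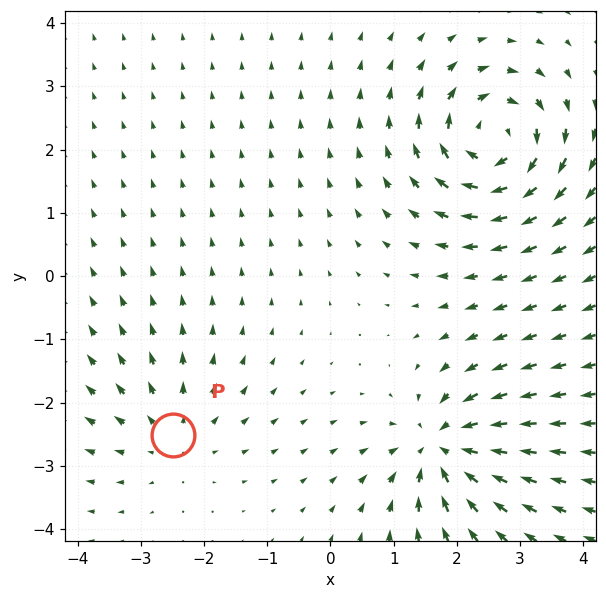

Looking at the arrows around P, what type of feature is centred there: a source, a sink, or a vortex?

At P (-2.5, -2.5) the arrows spread outward. Divergence about +3, curl ≈0 — positive divergence with near-zero curl is a source.

source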